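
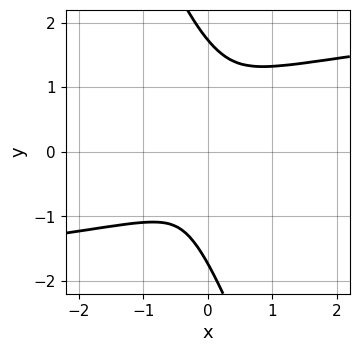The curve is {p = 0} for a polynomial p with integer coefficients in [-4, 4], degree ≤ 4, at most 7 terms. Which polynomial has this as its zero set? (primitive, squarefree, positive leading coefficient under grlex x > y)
3*x*y^3 + y^4 - x*y^2 - 3*x^2 - 3*y^2

First, degree: the shape is more complex than any degree-3 curve, so deg p = 4.
Finally, the integer polynomial consistent with all of this is the stated p.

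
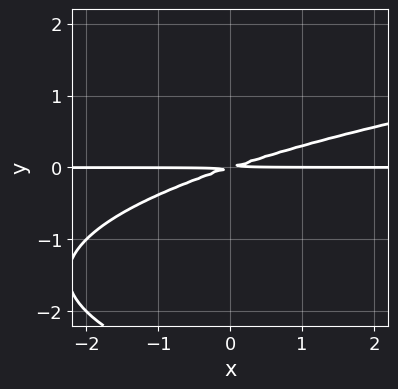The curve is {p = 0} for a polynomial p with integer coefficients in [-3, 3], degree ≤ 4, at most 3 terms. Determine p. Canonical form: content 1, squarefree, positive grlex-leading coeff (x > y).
y^3 - x*y + 3*y^2

First, degree: the shape is more complex than any degree-2 curve, so deg p = 3.
Next, from the axis intercepts and sections: every point of the x-axis in the box is on the curve.
Finally, solving for integer coefficients yields p as stated.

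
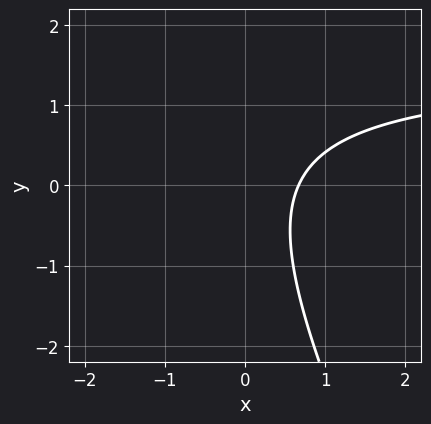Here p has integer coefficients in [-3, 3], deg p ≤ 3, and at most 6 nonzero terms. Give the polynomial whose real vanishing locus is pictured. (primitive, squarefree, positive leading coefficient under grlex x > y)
Degree: no degree-1 curve has this shape, so deg p = 2.
Checking where it meets the axes: it misses every integer gridline on the y-axis.
Putting this together gives p.

2*x*y + y^2 - 3*x + 2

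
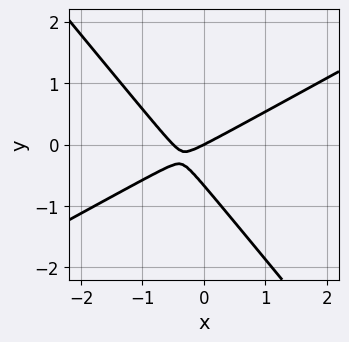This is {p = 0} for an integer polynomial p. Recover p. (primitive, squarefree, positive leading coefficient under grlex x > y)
2*x^2 - 2*x*y - 3*y^2 + x - 2*y

(a) deg p = 2.
(b) From the axis intercepts and sections: it crosses the x-axis at the gridline x = 0; one y-axis crossing is at y = 0.
(c) Putting this together gives p.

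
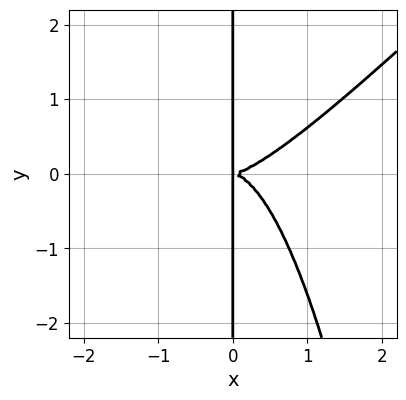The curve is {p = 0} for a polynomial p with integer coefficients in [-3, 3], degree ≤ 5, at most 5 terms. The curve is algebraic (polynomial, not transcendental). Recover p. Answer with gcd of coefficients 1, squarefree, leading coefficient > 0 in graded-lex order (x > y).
x^4 - x^3*y - x*y^2

1. deg p = 4.
2. From the visible intercepts: the visible y-axis segment lies entirely on the curve.
3. Together with the visible shape, these determine p as stated.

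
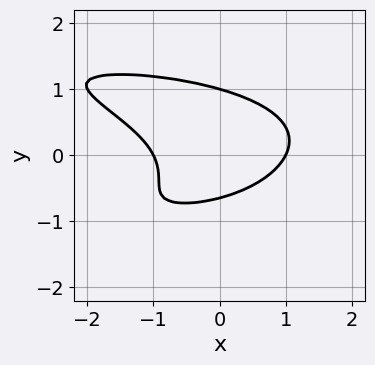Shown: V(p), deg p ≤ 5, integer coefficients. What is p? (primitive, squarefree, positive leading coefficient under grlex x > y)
2*y^4 + 2*x*y^2 + x^2 - y - 1

(a) The degree is 4 — no degree-3 curve has this shape.
(b) Checking where it meets the axes: the x-axis gridline crossings are at x ∈ {-1, 1}; one y-axis crossing is at y = 1.
(c) Putting this together gives p.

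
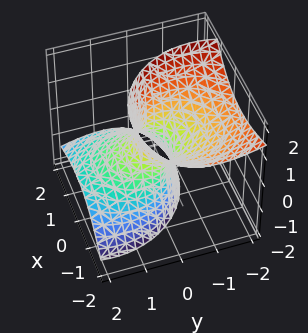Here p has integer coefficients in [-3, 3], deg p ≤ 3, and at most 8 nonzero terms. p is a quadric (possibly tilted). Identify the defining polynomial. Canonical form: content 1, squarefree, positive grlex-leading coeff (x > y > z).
deg p = 2.
From the visible intercepts: the surface avoids every integer z-axis point in the box.
Putting this together gives p.

2*x^2 + 2*x*z + 2*y^2 + 3*y*z - z^2 - 1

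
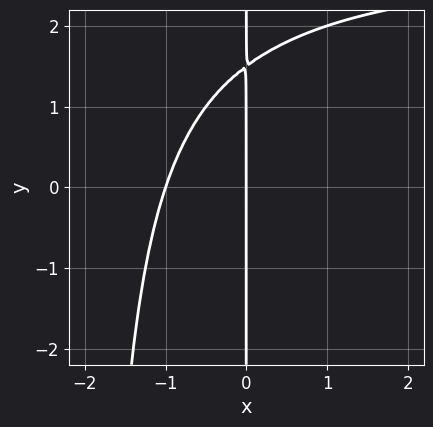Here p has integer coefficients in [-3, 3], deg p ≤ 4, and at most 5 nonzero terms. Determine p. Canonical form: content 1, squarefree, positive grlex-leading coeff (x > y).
deg p = 3. A generic line meets the curve in up to 3 points.
From the axis intercepts and sections: every point of the y-axis in the box is on the curve; among the integer gridlines, it crosses the x-axis at x ∈ {-1, 0}.
These observations pin down the coefficients.

x^2*y - 3*x^2 + 2*x*y - 3*x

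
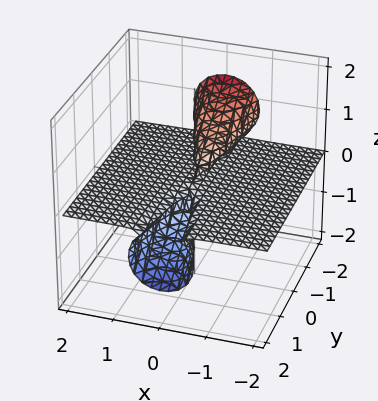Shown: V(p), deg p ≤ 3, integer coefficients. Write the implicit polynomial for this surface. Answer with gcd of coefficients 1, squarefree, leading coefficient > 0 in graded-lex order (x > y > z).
3*x^2*z + 2*y*z^2 + 3*z^3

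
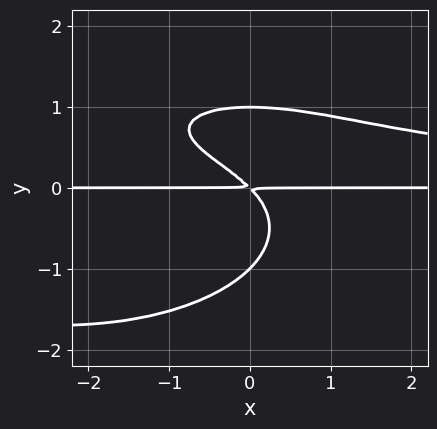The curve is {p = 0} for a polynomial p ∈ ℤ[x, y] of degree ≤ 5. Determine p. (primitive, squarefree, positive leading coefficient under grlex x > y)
x^2*y^2 + 3*y^4 + 3*x*y^2 - 3*x*y - 3*y^2

(a) deg p = 4. A generic line meets the curve in up to 4 points.
(b) From the visible intercepts: the y-axis gridline crossings are at y ∈ {-1, 1}; the visible x-axis segment lies entirely on the curve.
(c) Together with the visible shape, these determine p as stated.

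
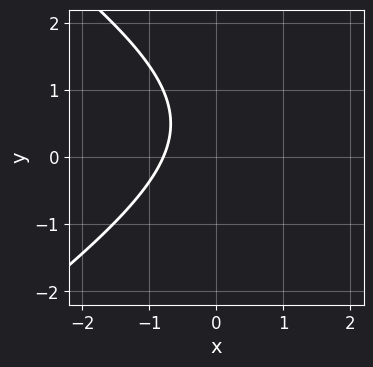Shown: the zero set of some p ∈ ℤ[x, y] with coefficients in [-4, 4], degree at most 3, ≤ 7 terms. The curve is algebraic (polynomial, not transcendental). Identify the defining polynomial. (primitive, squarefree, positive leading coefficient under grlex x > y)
x^2 - 2*y^2 - 3*x + 2*y - 3

First, deg p = 2.
Then, from the visible intercepts: the curve avoids every integer y-axis point in the box.
Finally, assembling these constraints gives the stated polynomial.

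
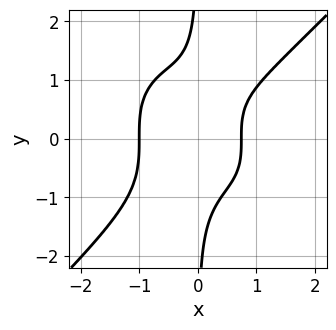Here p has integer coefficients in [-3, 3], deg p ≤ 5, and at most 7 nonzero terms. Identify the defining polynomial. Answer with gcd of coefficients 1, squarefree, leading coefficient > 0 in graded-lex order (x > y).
3*x^4 - 3*x*y^3 - x^3 + 2*x - 2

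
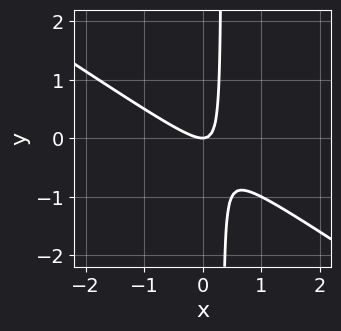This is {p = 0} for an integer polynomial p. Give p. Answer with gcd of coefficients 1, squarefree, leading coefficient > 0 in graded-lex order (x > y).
2*x^2 + 3*x*y - y

(a) The degree is 2 — no degree-1 curve has this shape.
(b) Observable constraints: one x-axis crossing is at x = 0; it crosses the y-axis at the gridline y = 0.
(c) The integer polynomial consistent with all of this is the stated p.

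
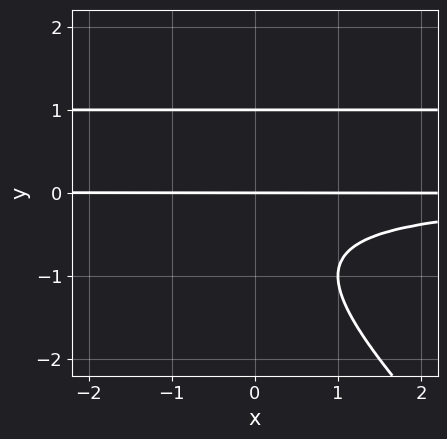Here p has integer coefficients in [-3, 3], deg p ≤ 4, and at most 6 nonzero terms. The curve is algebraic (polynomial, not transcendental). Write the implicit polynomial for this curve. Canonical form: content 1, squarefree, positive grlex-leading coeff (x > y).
x*y^3 + y^4 - x*y^2 - y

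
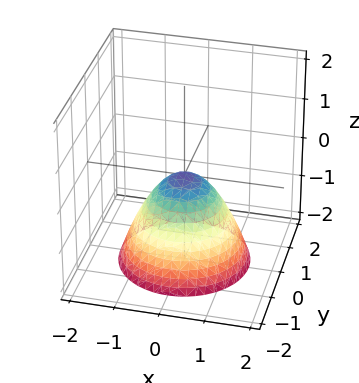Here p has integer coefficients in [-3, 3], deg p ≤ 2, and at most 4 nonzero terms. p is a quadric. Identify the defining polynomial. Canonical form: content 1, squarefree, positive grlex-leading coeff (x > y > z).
x^2 + y^2 + z

(a) Degree: a single bowl opening along one axis; a quadric, so deg p = 2.
(b) Symmetries: the z-axis is an axis of rotation, so x and y enter only as x² + y².
(c) Reading off the gridlines: a circular section at z = -2 has radius between 1 and 2; it meets the x-axis at x = 0 (among the integer gridlines); it crosses the y-axis at the gridline y = 0.
(d) These observations pin down the coefficients.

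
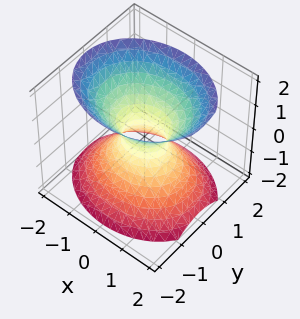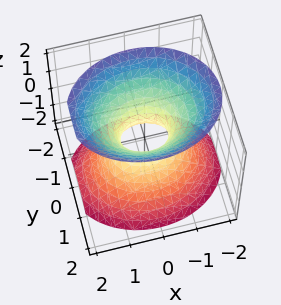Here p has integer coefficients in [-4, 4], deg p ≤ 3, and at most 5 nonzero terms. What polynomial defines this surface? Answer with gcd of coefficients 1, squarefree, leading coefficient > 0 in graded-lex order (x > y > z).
(a) Degree: an hourglass — one-sheet hyperboloid; a quadric, so deg p = 2.
(b) Symmetries: mirror symmetry z ↦ −z ⇒ only even powers of z; it's symmetric under x → −x, forcing even powers of x; the y ↦ −y reflection is a symmetry, so y appears only in even powers.
(c) From the axis intercepts and sections: it misses every integer gridline on the z-axis.
(d) Fitting integer coefficients to these (and the overall shape) gives p.

2*x^2 + 3*y^2 - 2*z^2 - 1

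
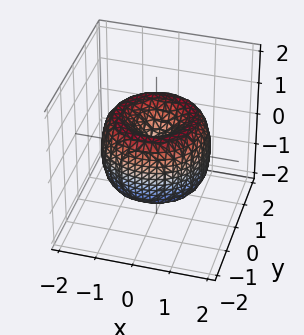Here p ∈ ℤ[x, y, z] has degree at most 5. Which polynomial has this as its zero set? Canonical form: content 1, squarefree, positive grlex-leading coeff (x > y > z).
x^4 + 2*x^2*y^2 + y^4 - 2*x^2 - 2*y^2 + z^2

First, degree: no degree-3 surface has this shape, so deg p = 4.
Then, symmetry: the z-axis is an axis of rotation, so x and y enter only as x² + y².
Next, reading off the gridlines: it meets the y-axis at y = 0 (among the integer gridlines); a circular section at z = 1 has radius exactly 1; it meets the z-axis at z = 0 (among the integer gridlines); one x-axis crossing is at x = 0.
Finally, solving for integer coefficients yields p as stated.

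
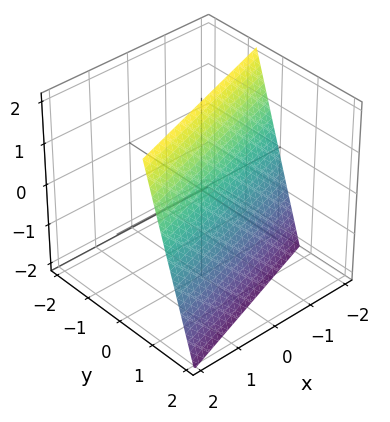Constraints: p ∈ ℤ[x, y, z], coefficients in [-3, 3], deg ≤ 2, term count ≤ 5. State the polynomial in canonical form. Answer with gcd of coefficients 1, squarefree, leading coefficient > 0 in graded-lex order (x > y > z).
(a) deg p = 1.
(b) From the axis intercepts and sections: it meets the x-axis at x = -2 (among the integer gridlines); it crosses the z-axis at the gridline z = 2.
(c) Matching integer coefficients to the picture gives p.

x - 3*y - z + 2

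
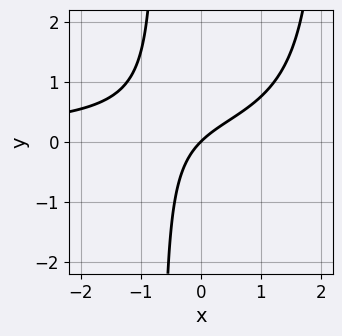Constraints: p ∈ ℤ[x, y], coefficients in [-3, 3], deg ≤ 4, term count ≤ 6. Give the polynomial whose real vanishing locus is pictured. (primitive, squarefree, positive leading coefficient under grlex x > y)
2*x^2*y - 3*x*y + 3*x - 3*y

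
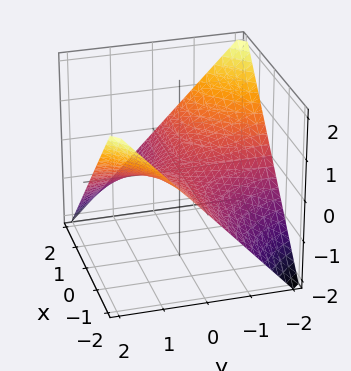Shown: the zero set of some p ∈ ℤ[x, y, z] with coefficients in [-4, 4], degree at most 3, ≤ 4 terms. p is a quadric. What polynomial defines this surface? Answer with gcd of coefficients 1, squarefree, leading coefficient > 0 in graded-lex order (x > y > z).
x*y + 2*z

(a) The degree is 2 — a hyperbolic paraboloid; a quadric.
(b) Checking where it meets the axes: it crosses the z-axis at the gridline z = 0; every point of the y-axis in the box is on the surface.
(c) Putting this together gives p. Check: (-1, 0, 0) on the x-axis lies on the surface, and p(-1, 0, 0) = 0. ✓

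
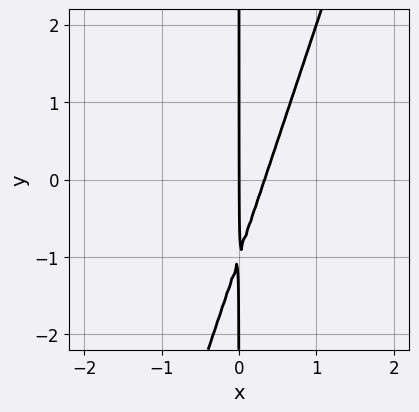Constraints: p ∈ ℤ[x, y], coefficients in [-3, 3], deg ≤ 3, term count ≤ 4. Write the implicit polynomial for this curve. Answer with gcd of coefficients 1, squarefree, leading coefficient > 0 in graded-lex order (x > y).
1. The degree is 2 — no degree-1 curve has this shape.
2. Observable constraints: one x-axis crossing is at x = 0; every point of the y-axis in the box is on the curve.
3. Matching integer coefficients to the picture gives p.

3*x^2 - x*y - x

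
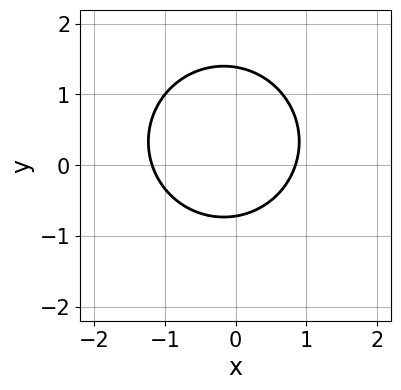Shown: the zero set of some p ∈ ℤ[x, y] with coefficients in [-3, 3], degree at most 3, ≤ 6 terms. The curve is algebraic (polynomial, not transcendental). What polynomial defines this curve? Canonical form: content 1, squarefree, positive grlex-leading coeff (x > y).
3*x^2 + 3*y^2 + x - 2*y - 3

The degree is 2 — the shape is more complex than any degree-1 curve.
Solving for integer coefficients yields p as stated.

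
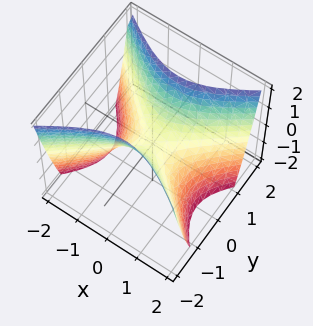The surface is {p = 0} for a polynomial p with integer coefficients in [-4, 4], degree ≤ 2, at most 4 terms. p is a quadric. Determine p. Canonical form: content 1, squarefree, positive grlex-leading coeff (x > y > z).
2*x^2 - 3*y^2 + 2*z

First, the degree is 2 — a hyperbolic paraboloid; a quadric.
Then, symmetries: the y ↦ −y reflection is a symmetry, so y appears only in even powers; it's symmetric under x → −x, forcing even powers of x.
Then, observable constraints: it crosses the z-axis at the gridline z = 0; one y-axis crossing is at y = 0.
Finally, these observations pin down the coefficients.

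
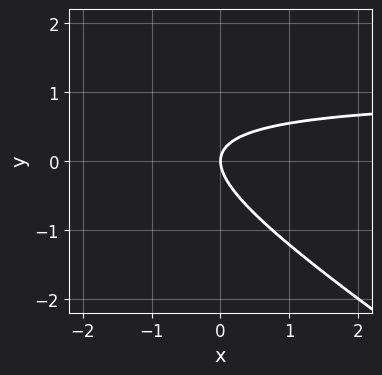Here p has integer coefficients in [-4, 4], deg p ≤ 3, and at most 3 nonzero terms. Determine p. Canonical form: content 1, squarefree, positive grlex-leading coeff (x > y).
2*x*y + 3*y^2 - 2*x

1. deg p = 2. No degree-1 curve has this shape.
2. From the axis intercepts and sections: it crosses the y-axis at the gridline y = 0; it meets the x-axis at x = 0 (among the integer gridlines).
3. Fitting integer coefficients to these (and the overall shape) gives p.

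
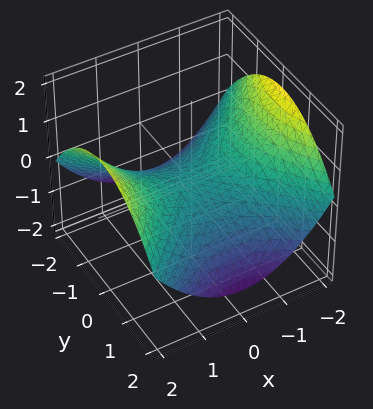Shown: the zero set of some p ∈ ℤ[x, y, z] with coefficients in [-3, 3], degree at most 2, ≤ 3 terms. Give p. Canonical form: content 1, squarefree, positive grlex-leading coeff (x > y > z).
x^2 - y^2 - 3*z

(a) Degree: a saddle surface; a quadric, so deg p = 2.
(b) Symmetries: the x ↦ −x reflection is a symmetry, so x appears only in even powers; the y ↦ −y reflection is a symmetry, so y appears only in even powers.
(c) Against the integer gridlines: one z-axis crossing is at z = 0; one y-axis crossing is at y = 0; one x-axis crossing is at x = 0.
(d) Putting this together gives p.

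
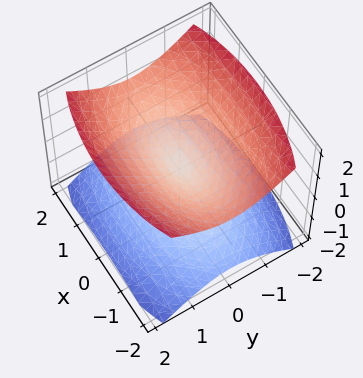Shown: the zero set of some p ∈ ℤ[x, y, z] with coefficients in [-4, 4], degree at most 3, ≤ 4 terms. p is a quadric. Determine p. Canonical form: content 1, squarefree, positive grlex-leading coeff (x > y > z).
x^2 + 3*y^2 - 3*z^2

First, there are 2 components.
Next, the degree is 2 — a double cone through the origin; a quadric.
Next, symmetries: it's symmetric under z → −z, forcing even powers of z; it's symmetric under y → −y, forcing even powers of y; it's symmetric under x → −x, forcing even powers of x.
Then, observable constraints: it meets the z-axis at z = 0 (among the integer gridlines); it meets the x-axis at x = 0 (among the integer gridlines).
Finally, solving for integer coefficients yields p as stated.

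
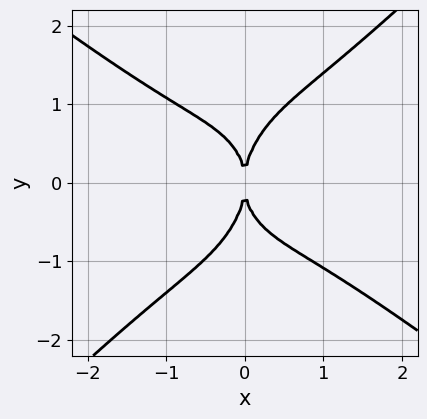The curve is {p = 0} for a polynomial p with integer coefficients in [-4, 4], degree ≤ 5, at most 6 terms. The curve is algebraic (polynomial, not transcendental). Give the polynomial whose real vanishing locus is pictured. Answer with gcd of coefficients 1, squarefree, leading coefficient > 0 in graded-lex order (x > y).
2*x^4 - 2*x^2*y^2 + x*y^3 - y^4 + 3*x^2

First, the degree is 4 — the shape is more complex than any degree-3 curve.
Next, observable constraints: one y-axis crossing is at y = 0; one x-axis crossing is at x = 0.
Finally, these observations pin down the coefficients.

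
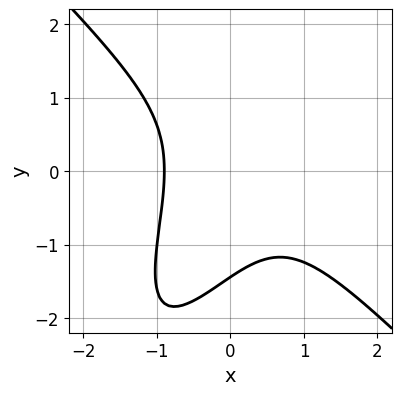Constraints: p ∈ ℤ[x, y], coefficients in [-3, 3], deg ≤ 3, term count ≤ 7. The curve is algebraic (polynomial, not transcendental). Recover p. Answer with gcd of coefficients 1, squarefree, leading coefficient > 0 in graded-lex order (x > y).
3*x^3 - 2*x*y^2 + y^3 - x^2 + 3

1. The degree is 3 — the shape is more complex than any degree-2 curve.
2. Matching integer coefficients to the picture gives p.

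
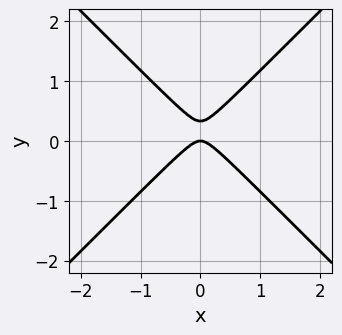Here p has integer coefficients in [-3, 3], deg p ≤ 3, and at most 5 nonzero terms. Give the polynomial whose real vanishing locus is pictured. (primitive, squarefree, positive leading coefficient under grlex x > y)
3*x^2 - 3*y^2 + y

Degree: the shape is more complex than any degree-1 curve, so deg p = 2.
Symmetries: the x ↦ −x reflection is a symmetry, so x appears only in even powers.
Against the integer gridlines: one y-axis crossing is at y = 0; one x-axis crossing is at x = 0.
Together with the visible shape, these determine p as stated.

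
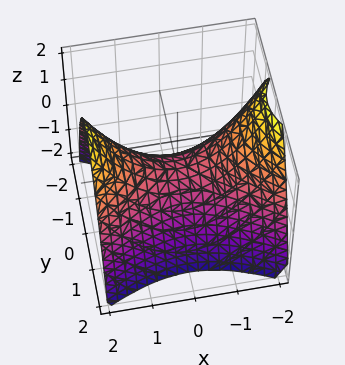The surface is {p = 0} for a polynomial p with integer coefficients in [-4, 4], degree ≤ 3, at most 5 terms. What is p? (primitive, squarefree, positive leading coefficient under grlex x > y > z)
x^2 - 2*y^2 - 2*z

First, degree: a saddle surface; a quadric, so deg p = 2.
Then, symmetries: the x ↦ −x reflection is a symmetry, so x appears only in even powers; mirror symmetry y ↦ −y ⇒ only even powers of y.
Then, checking where it meets the axes: it crosses the x-axis at the gridline x = 0; it crosses the z-axis at the gridline z = 0; it meets the y-axis at y = 0 (among the integer gridlines).
Finally, matching integer coefficients to the picture gives p.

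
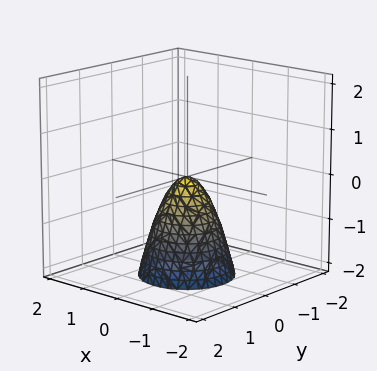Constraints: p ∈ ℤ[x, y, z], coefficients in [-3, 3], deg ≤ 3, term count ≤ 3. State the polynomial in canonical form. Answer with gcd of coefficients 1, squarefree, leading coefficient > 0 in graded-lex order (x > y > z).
1. The degree is 2 — a single bowl opening along one axis; a quadric.
2. Symmetry: the z-axis is an axis of rotation, so x and y enter only as x² + y².
3. From the visible intercepts: it crosses the y-axis at the gridline y = 0; it meets the z-axis at z = 0 (among the integer gridlines); it meets the x-axis at x = 0 (among the integer gridlines).
4. Matching integer coefficients to the picture gives p.

2*x^2 + 2*y^2 + z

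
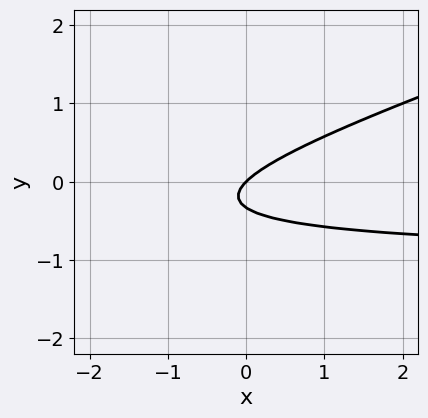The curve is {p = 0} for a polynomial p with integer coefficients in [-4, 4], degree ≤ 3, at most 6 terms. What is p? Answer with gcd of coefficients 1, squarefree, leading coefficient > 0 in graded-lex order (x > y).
x*y - 3*y^2 + x - y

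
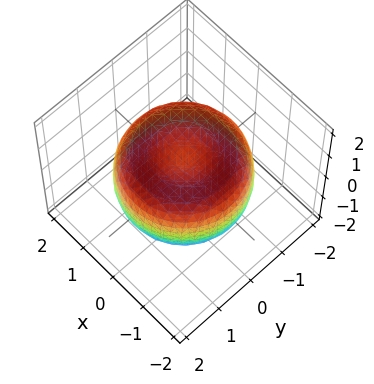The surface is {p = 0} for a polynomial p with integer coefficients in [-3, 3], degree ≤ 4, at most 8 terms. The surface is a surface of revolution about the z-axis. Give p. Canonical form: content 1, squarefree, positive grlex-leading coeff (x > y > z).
Degree: no degree-3 surface has this shape, so deg p = 4.
By symmetry, every cross-section ⟂ z is a circle, so x, y appear only via x² + y².
Observable constraints: a circular section at z = 1 has radius exactly 1.
Matching integer coefficients to the picture gives p.

x^4 + 2*x^2*y^2 + y^4 - 2*x^2 - 2*y^2 + 2*z^2 - 1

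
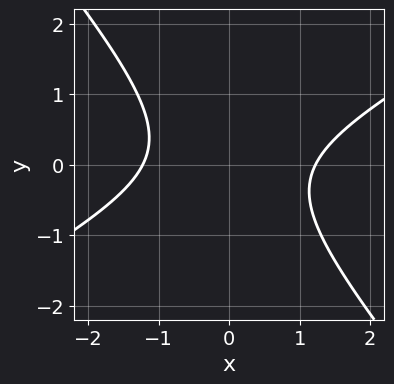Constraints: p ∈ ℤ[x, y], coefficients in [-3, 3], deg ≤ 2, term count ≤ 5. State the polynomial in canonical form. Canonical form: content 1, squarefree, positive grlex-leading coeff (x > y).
2*x^2 - 2*x*y - 3*y^2 - 3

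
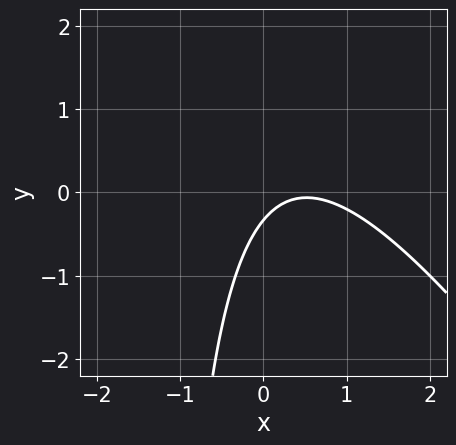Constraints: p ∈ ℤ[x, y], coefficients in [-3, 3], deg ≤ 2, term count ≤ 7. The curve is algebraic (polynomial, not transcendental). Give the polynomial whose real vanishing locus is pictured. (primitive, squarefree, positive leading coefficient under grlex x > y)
3*x^2 + 2*x*y - 3*x + 3*y + 1

1. Degree: a generic line meets the curve in up to 2 points, so deg p = 2.
2. Against the integer gridlines: the curve avoids every integer x-axis point in the box.
3. Matching integer coefficients to the picture gives p.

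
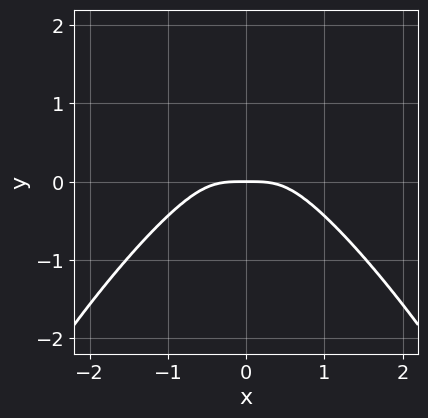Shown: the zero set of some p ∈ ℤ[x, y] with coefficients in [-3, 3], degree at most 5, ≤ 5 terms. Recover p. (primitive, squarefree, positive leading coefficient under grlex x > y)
2*x^4 + 3*x^2*y + 3*y^3 + y

First, the degree is 4 — no degree-3 curve has this shape.
Then, symmetries: the x ↦ −x reflection is a symmetry, so x appears only in even powers.
Next, checking where it meets the axes: it meets the x-axis at x = 0 (among the integer gridlines); one y-axis crossing is at y = 0.
Finally, assembling these constraints gives the stated polynomial.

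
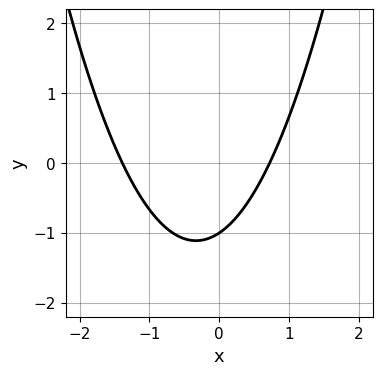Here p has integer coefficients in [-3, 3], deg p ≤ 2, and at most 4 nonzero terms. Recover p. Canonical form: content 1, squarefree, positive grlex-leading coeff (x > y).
3*x^2 + 2*x - 3*y - 3

First, degree: no degree-1 curve has this shape, so deg p = 2.
Then, reading off the gridlines: it crosses the y-axis at the gridline y = -1.
Finally, the integer polynomial consistent with all of this is the stated p.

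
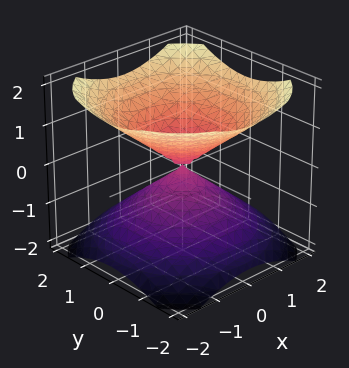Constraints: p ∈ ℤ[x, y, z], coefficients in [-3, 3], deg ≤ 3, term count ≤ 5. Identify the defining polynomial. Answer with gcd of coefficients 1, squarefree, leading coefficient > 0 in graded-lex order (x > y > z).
(a) There are 2 components. Treating them together as one polynomial.
(b) Degree: two nappes meeting at a single point; a quadric, so deg p = 2.
(c) By symmetry, every cross-section ⟂ z is a circle, so x, y appear only via x² + y²; the z ↦ −z reflection is a symmetry, so z appears only in even powers.
(d) Against the integer gridlines: one x-axis crossing is at x = 0; one z-axis crossing is at z = 0; a circular section at z = 1 has radius between 1 and 2.
(e) Matching integer coefficients to the picture gives p.

2*x^2 + 2*y^2 - 3*z^2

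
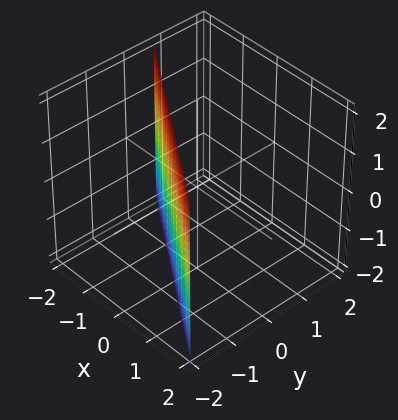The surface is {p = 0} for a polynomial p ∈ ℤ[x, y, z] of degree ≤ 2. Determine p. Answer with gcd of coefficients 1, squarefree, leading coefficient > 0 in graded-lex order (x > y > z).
2*x + 3*y + 2

1. The degree is 1 — every cross-section is a straight line — this is a plane.
2. Reading off the gridlines: no z-intercept at any integer in the box; it crosses the x-axis at the gridline x = -1.
3. Matching integer coefficients to the picture gives p.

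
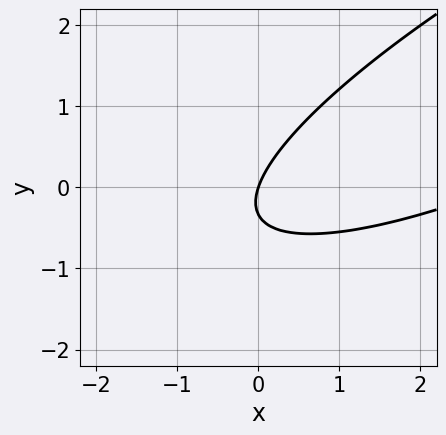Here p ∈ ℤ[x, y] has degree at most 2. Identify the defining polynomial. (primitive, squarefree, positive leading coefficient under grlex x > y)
(a) Degree: the shape is more complex than any degree-1 curve, so deg p = 2.
(b) Observable constraints: it crosses the y-axis at the gridline y = 0; it crosses the x-axis at the gridline x = 0.
(c) These observations pin down the coefficients.

x^2 - 3*x*y + 3*y^2 - 3*x + y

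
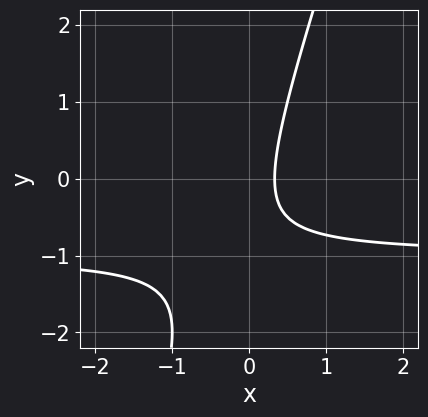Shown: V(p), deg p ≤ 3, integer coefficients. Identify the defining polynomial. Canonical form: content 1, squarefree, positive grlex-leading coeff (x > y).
First, the degree is 2 — a generic line meets the curve in up to 2 points.
Then, checking where it meets the axes: no y-intercept at any integer in the box.
Finally, assembling these constraints gives the stated polynomial.

3*x*y - y^2 + 3*x - y - 1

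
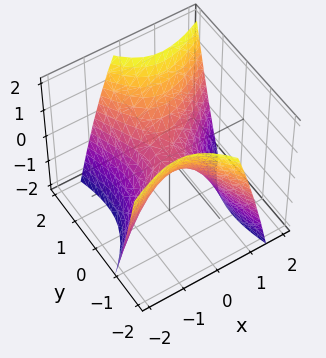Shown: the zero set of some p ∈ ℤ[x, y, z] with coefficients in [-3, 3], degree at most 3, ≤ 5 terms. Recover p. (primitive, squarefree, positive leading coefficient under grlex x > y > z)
First, deg p = 2. The shape is more complex than any degree-1 surface.
Next, reading off the gridlines: it meets the y-axis at y = 0 (among the integer gridlines); one z-axis crossing is at z = 0; it meets the x-axis at x = 0 (among the integer gridlines).
Finally, together with the visible shape, these determine p as stated.

3*x^2 - 3*x*y - 2*y^2 + 3*z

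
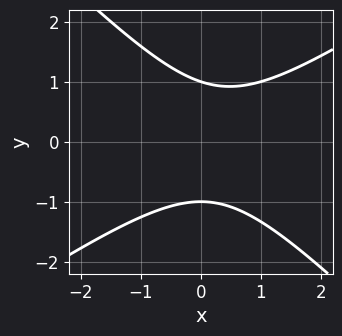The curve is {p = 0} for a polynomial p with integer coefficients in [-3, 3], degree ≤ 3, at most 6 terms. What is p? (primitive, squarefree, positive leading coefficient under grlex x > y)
2*x^2 - x*y - 3*y^2 - x + 3

First, the degree is 2 — no degree-1 curve has this shape.
Next, against the integer gridlines: it misses every integer gridline on the x-axis; the y-axis gridline crossings are at y ∈ {-1, 1}.
Finally, these observations pin down the coefficients.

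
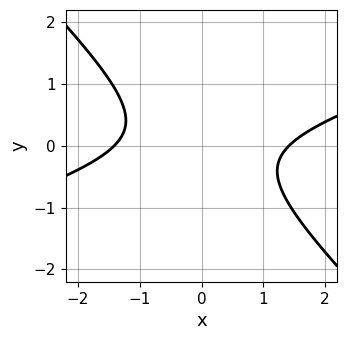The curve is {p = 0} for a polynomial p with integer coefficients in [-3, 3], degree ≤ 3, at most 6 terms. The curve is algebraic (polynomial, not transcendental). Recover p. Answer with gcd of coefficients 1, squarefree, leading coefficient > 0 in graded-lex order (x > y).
First, deg p = 2.
Then, checking where it meets the axes: the curve avoids every integer y-axis point in the box.
Finally, the integer polynomial consistent with all of this is the stated p.

x^2 - 2*x*y - 3*y^2 - 2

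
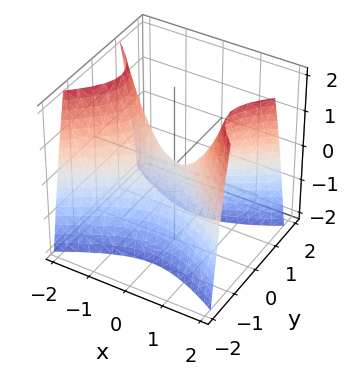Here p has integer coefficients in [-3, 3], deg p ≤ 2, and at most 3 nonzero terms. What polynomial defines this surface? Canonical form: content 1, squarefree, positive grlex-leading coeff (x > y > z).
Degree: a hyperbolic paraboloid; a quadric, so deg p = 2.
Symmetries: it's symmetric under x → −x, forcing even powers of x; it's symmetric under y → −y, forcing even powers of y.
From the axis intercepts and sections: it meets the y-axis at y = 0 (among the integer gridlines); it meets the z-axis at z = 0 (among the integer gridlines); it meets the x-axis at x = 0 (among the integer gridlines).
Matching integer coefficients to the picture gives p.

x^2 - 2*y^2 - z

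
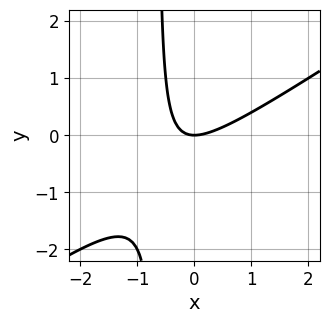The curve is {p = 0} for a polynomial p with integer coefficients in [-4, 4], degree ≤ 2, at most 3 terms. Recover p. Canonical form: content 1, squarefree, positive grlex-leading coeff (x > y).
First, deg p = 2. No degree-1 curve has this shape.
Next, from the visible intercepts: it crosses the y-axis at the gridline y = 0; it meets the x-axis at x = 0 (among the integer gridlines).
Finally, fitting integer coefficients to these (and the overall shape) gives p.

2*x^2 - 3*x*y - 2*y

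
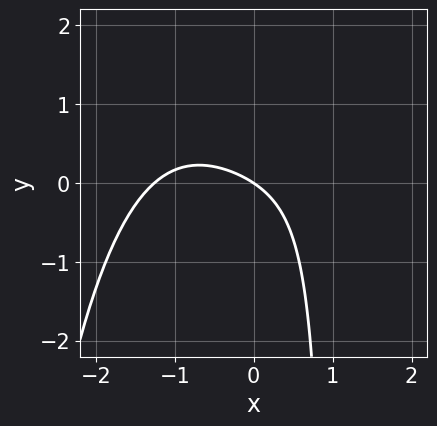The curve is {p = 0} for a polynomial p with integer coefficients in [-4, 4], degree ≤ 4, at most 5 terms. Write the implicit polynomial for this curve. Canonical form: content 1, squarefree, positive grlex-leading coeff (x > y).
x^4 - 3*x*y + 2*x + 3*y

deg p = 4. The shape is more complex than any degree-3 curve.
Reading off the gridlines: one y-axis crossing is at y = 0; one x-axis crossing is at x = 0.
Solving for integer coefficients yields p as stated.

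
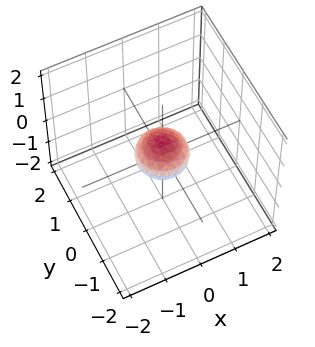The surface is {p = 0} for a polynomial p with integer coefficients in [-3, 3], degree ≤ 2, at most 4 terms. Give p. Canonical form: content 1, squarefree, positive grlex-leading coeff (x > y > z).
2*x^2 + 2*y^2 + 3*z^2 - 1

(a) The degree is 2 — bounded and convex; a quadric.
(b) Symmetries: every cross-section ⟂ z is a circle, so x, y appear only via x² + y²; the z ↦ −z reflection is a symmetry, so z appears only in even powers.
(c) Against the integer gridlines: a circular section at z = 0 has radius between 0 and 1.
(d) Assembling these constraints gives the stated polynomial.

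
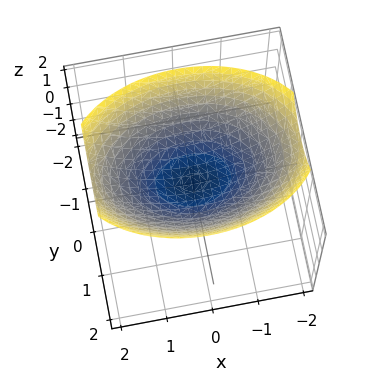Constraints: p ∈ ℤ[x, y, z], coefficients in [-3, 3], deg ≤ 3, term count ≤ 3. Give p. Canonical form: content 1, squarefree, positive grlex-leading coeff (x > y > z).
x^2 + 2*y^2 - 3*z

1. deg p = 2.
2. Symmetries: mirror symmetry x ↦ −x ⇒ only even powers of x; mirror symmetry y ↦ −y ⇒ only even powers of y.
3. Checking where it meets the axes: it meets the y-axis at y = 0 (among the integer gridlines); one x-axis crossing is at x = 0; one z-axis crossing is at z = 0.
4. Assembling these constraints gives the stated polynomial.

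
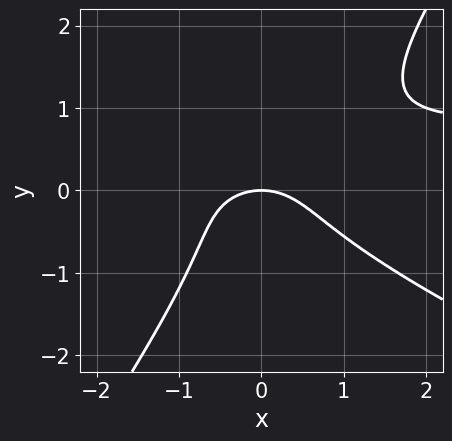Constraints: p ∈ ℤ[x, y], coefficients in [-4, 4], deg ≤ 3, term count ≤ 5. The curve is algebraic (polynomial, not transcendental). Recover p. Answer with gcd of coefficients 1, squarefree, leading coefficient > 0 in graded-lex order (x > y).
2*x^2*y + 3*x*y^2 - 3*y^3 - 2*x^2 - 3*y

Degree: no degree-2 curve has this shape, so deg p = 3.
Checking where it meets the axes: it crosses the x-axis at the gridline x = 0; it crosses the y-axis at the gridline y = 0.
Putting this together gives p.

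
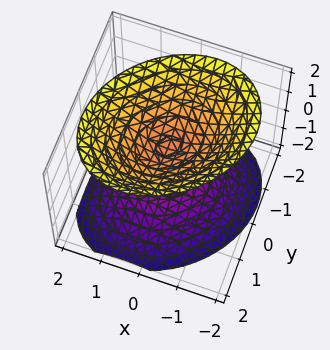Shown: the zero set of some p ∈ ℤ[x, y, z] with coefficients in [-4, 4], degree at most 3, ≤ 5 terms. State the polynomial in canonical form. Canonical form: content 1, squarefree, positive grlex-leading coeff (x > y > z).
2*x^2 - x*y + 2*y^2 - 2*z^2 + 1

1. There are 2 components. They look like related sheets of one shape, so recover p as a whole.
2. deg p = 2. A generic line meets the surface in up to 2 points.
3. From the axis intercepts and sections: it misses every integer gridline on the x-axis; the surface avoids every integer y-axis point in the box.
4. Matching integer coefficients to the picture gives p.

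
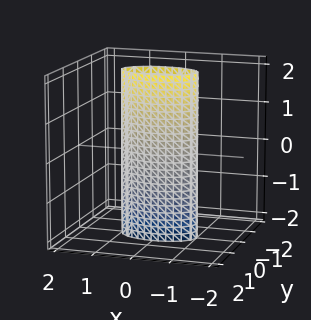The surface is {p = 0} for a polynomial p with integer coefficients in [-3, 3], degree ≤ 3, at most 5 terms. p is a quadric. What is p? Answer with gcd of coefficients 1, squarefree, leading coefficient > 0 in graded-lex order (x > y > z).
x^2 + 3*y^2 - 1

The degree is 2 — a cylinder; a quadric.
Symmetries: it's symmetric under z → −z, forcing even powers of z; the x ↦ −x reflection is a symmetry, so x appears only in even powers; it's symmetric under y → −y, forcing even powers of y.
From the axis intercepts and sections: the x-axis gridline crossings are at x ∈ {-1, 1}; it misses every integer gridline on the z-axis.
Solving for integer coefficients yields p as stated.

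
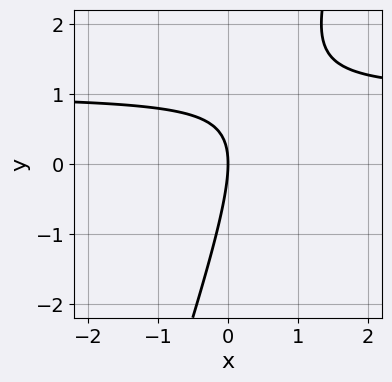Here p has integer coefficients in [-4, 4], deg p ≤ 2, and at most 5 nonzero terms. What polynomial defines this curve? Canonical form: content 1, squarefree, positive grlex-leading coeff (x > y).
3*x*y - y^2 - 3*x

First, deg p = 2. A generic line meets the curve in up to 2 points.
Next, checking where it meets the axes: one y-axis crossing is at y = 0; it meets the x-axis at x = 0 (among the integer gridlines).
Finally, assembling these constraints gives the stated polynomial.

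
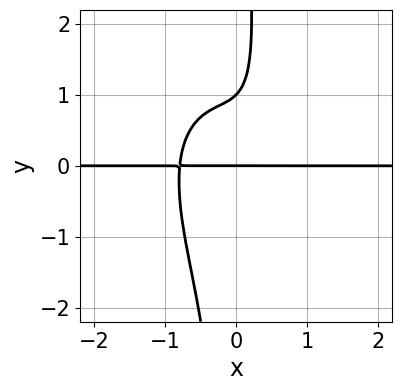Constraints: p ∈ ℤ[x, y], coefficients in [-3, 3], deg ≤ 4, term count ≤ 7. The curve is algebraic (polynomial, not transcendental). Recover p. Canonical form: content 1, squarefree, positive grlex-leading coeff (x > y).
2*x^3*y + x^2*y^2 + x*y^3 - y^2 + y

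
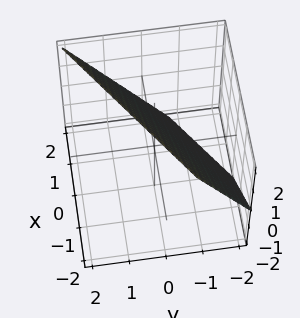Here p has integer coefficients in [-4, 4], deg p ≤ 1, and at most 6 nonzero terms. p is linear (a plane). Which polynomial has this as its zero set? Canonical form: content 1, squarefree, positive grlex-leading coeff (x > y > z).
2*x - 3*y + 2*z - 2

1. The degree is 1 — every cross-section is a straight line — this is a plane.
2. Checking where it meets the axes: it meets the z-axis at z = 1 (among the integer gridlines); it meets the x-axis at x = 1 (among the integer gridlines).
3. Fitting integer coefficients to these (and the overall shape) gives p.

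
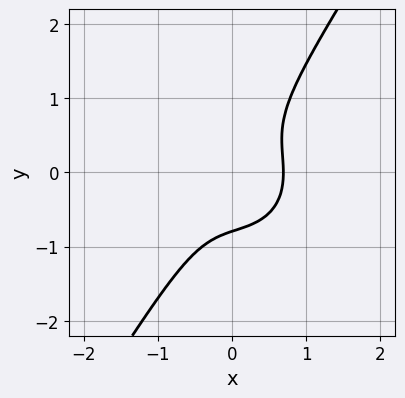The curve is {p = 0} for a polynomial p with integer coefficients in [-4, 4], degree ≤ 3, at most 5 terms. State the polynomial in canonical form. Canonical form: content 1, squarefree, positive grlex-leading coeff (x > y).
1. The degree is 3 — a generic line meets the curve in up to 3 points.
2. Solving for integer coefficients yields p as stated.

3*x^3 + 2*x*y^2 - 2*y^3 - 1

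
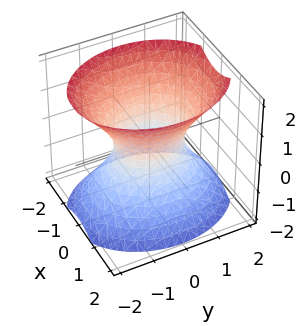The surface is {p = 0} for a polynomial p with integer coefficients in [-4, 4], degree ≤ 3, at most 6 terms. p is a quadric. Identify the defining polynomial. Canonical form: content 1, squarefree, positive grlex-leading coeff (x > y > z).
First, degree: one connected sheet with a waist; a quadric, so deg p = 2.
Next, symmetries: the z ↦ −z reflection is a symmetry, so z appears only in even powers; mirror symmetry x ↦ −x ⇒ only even powers of x; mirror symmetry y ↦ −y ⇒ only even powers of y.
Then, from the axis intercepts and sections: no z-intercept at any integer in the box; among the integer gridlines, it crosses the y-axis at y ∈ {-1, 1}.
Finally, the integer polynomial consistent with all of this is the stated p.

3*x^2 + 2*y^2 - 2*z^2 - 2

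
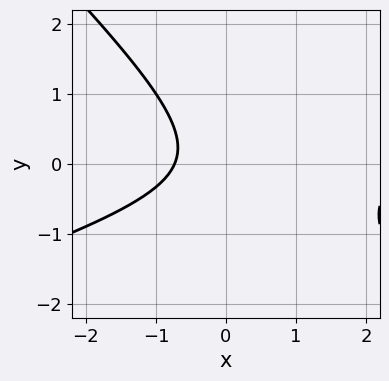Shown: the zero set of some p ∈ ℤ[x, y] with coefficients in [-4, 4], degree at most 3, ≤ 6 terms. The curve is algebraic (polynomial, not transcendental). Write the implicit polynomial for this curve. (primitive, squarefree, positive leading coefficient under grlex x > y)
x^2 - 2*x*y - 3*y^2 - 2*x - 2

First, the degree is 2 — the shape is more complex than any degree-1 curve.
Then, against the integer gridlines: no y-intercept at any integer in the box.
Finally, solving for integer coefficients yields p as stated.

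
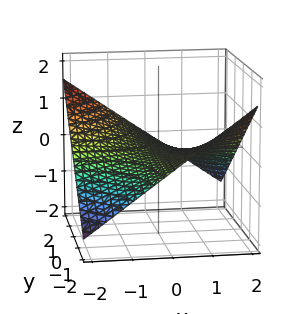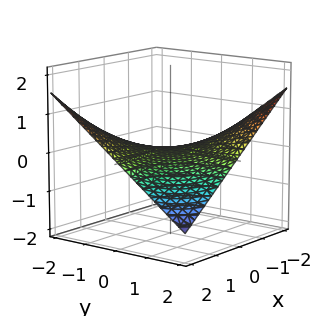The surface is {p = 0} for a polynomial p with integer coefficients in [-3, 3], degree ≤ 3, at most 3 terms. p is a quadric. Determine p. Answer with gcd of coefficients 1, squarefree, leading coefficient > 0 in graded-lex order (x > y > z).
(a) deg p = 2. A hyperbolic paraboloid; a quadric.
(b) From the axis intercepts and sections: the visible y-axis segment lies entirely on the surface; every point of the x-axis in the box is on the surface; it crosses the z-axis at the gridline z = 0.
(c) Solving for integer coefficients yields p as stated.

x*y + 3*z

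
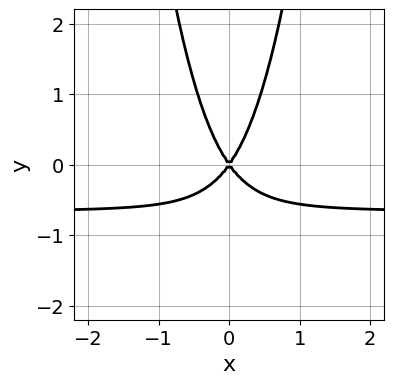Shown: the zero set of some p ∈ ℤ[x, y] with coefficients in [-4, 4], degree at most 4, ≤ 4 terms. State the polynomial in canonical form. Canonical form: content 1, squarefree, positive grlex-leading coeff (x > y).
(a) deg p = 3.
(b) Symmetries: it's symmetric under x → −x, forcing even powers of x.
(c) From the axis intercepts and sections: it crosses the y-axis at the gridline y = 0; one x-axis crossing is at x = 0.
(d) Fitting integer coefficients to these (and the overall shape) gives p.

3*x^2*y + 2*x^2 - y^2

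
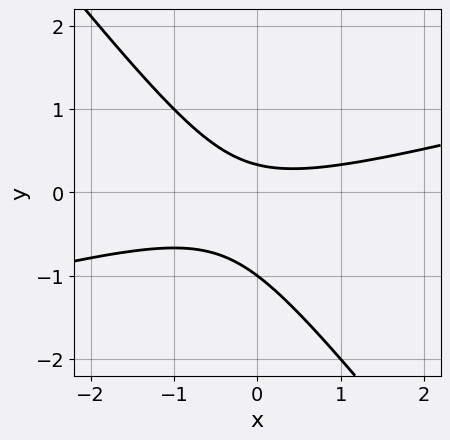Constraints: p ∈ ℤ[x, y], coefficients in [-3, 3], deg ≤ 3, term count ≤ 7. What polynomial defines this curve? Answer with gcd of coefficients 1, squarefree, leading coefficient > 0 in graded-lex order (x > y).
Degree: the shape is more complex than any degree-1 curve, so deg p = 2.
Observable constraints: no x-intercept at any integer in the box; it crosses the y-axis at the gridline y = -1.
Together with the visible shape, these determine p as stated.

x^2 - 3*x*y - 3*y^2 - 2*y + 1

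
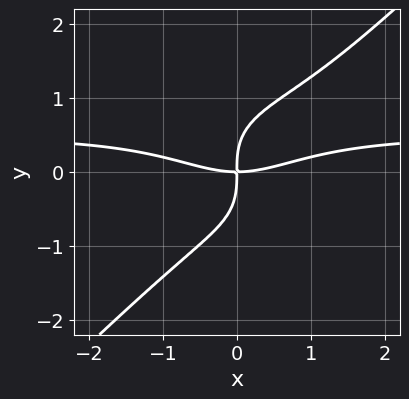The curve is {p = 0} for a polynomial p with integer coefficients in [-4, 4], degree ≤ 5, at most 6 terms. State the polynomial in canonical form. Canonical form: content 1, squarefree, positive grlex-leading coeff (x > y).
2*x^3*y - 2*y^4 - x^3 + 3*x*y

(a) deg p = 4.
(b) From the axis intercepts and sections: one x-axis crossing is at x = 0; it meets the y-axis at y = 0 (among the integer gridlines).
(c) Fitting integer coefficients to these (and the overall shape) gives p.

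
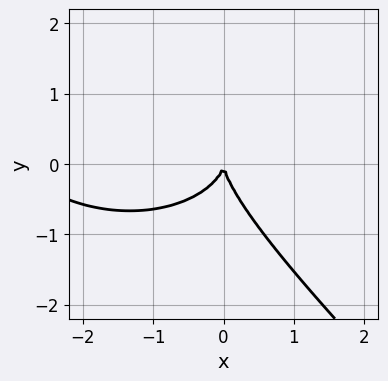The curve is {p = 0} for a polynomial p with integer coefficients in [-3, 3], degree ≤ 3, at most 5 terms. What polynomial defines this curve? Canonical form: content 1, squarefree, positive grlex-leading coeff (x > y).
(a) deg p = 3. No degree-2 curve has this shape.
(b) From the axis intercepts and sections: one y-axis crossing is at y = 0; one x-axis crossing is at x = 0.
(c) The integer polynomial consistent with all of this is the stated p.

x^3 + x^2*y + 2*x*y^2 + 2*y^3 + 3*x^2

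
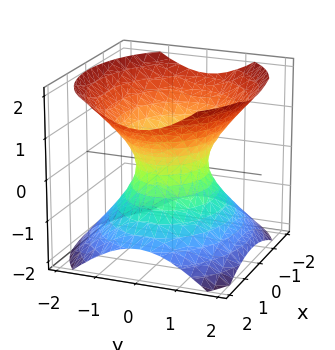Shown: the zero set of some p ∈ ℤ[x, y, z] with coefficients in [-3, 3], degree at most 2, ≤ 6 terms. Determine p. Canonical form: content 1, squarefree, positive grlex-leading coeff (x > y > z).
2*x^2 + 3*y^2 - 3*z^2 - 2

First, degree: one connected sheet with a waist; a quadric, so deg p = 2.
Then, symmetries: mirror symmetry z ↦ −z ⇒ only even powers of z; the x ↦ −x reflection is a symmetry, so x appears only in even powers; it's symmetric under y → −y, forcing even powers of y.
Next, observable constraints: among the integer gridlines, it crosses the x-axis at x ∈ {-1, 1}; the surface avoids every integer z-axis point in the box.
Finally, fitting integer coefficients to these (and the overall shape) gives p.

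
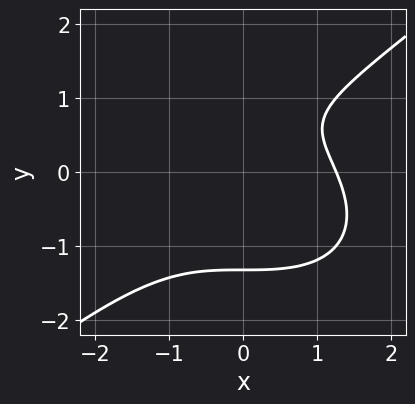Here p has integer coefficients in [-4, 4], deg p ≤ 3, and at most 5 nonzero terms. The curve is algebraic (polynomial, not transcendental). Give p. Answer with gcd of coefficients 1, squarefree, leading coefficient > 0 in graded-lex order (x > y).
x^3 - 2*y^3 + 2*y - 2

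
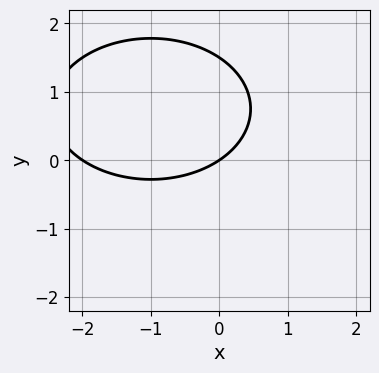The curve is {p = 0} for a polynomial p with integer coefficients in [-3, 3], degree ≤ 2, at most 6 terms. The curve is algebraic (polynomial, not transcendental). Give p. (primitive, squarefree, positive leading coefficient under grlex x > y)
First, deg p = 2.
Then, checking where it meets the axes: the x-axis gridline crossings are at x ∈ {-2, 0}; one y-axis crossing is at y = 0.
Finally, putting this together gives p.

x^2 + 2*y^2 + 2*x - 3*y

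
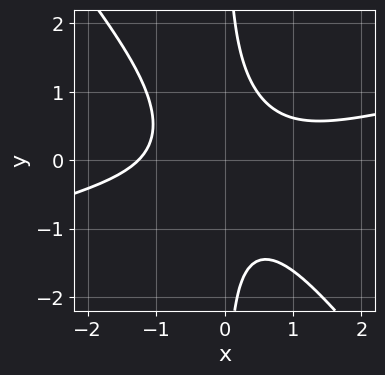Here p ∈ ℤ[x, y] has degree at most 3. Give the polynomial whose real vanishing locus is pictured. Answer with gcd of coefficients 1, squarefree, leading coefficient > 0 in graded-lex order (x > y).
x^3 - 3*x^2*y - 3*x*y^2 + 2

(a) deg p = 3.
(b) From the visible intercepts: the curve avoids every integer y-axis point in the box.
(c) Fitting integer coefficients to these (and the overall shape) gives p.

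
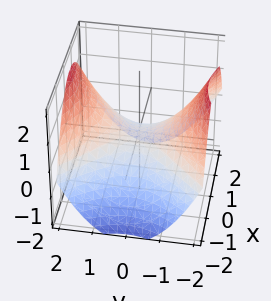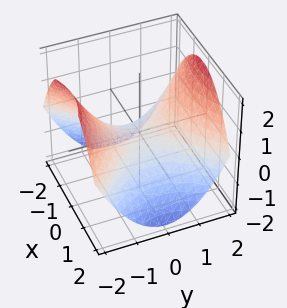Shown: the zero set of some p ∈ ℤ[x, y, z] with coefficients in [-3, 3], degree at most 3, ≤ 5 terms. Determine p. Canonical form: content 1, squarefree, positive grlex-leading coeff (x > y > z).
x^2 - y^2 + 2*z

First, the degree is 2 — a hyperbolic paraboloid; a quadric.
Then, symmetries: mirror symmetry y ↦ −y ⇒ only even powers of y; the x ↦ −x reflection is a symmetry, so x appears only in even powers.
Then, reading off the gridlines: it crosses the y-axis at the gridline y = 0; it meets the z-axis at z = 0 (among the integer gridlines); it crosses the x-axis at the gridline x = 0.
Finally, assembling these constraints gives the stated polynomial.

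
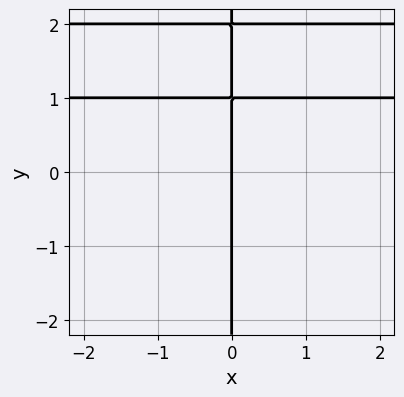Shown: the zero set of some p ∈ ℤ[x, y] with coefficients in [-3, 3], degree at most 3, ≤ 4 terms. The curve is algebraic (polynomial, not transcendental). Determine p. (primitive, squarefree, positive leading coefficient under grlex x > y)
The degree is 3 — a generic line meets the curve in up to 3 points.
Observable constraints: one x-axis crossing is at x = 0; the visible y-axis segment lies entirely on the curve.
These observations pin down the coefficients.

x*y^2 - 3*x*y + 2*x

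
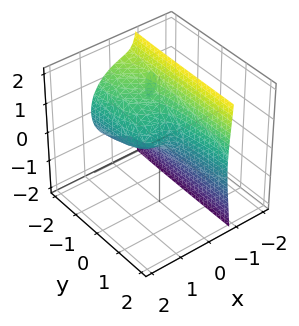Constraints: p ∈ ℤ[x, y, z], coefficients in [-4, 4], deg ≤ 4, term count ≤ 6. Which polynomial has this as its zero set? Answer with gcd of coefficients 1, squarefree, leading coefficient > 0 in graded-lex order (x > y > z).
First, I count 2 distinct pieces.
Next, the degree is 3 — the shape is more complex than any degree-2 surface.
Next, against the integer gridlines: it crosses the y-axis at the gridline y = 0; it crosses the z-axis at the gridline z = 0; one x-axis crossing is at x = 0.
Finally, solving for integer coefficients yields p as stated.

3*x^3 - 3*x^2*y + 3*x*z^2 + 3*z^2 + 2*y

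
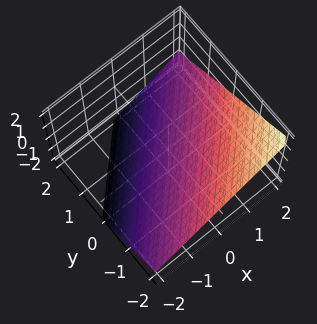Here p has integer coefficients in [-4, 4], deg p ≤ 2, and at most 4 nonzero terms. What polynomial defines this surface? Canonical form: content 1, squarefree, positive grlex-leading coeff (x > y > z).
2*x - 2*y - 3*z - 2

1. deg p = 1. Every cross-section is a straight line — this is a plane.
2. Checking where it meets the axes: it crosses the y-axis at the gridline y = -1; it meets the x-axis at x = 1 (among the integer gridlines).
3. Together with the visible shape, these determine p as stated.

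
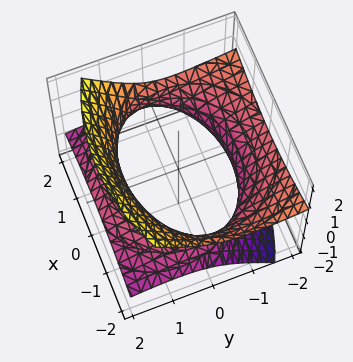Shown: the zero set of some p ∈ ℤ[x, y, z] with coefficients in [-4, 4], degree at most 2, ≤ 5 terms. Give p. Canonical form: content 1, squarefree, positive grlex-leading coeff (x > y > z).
(a) Degree: no degree-1 surface has this shape, so deg p = 2.
(b) From the visible intercepts: the surface avoids every integer z-axis point in the box.
(c) Matching integer coefficients to the picture gives p.

x^2 + y^2 + 3*y*z - 3*z^2 - 3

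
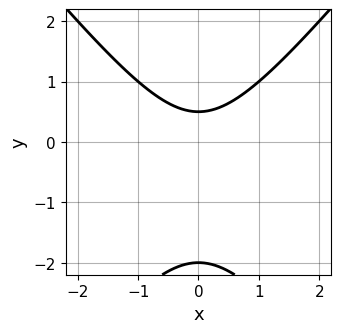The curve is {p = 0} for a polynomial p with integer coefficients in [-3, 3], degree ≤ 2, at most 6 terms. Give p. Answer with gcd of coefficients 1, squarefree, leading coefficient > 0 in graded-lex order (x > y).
3*x^2 - 2*y^2 - 3*y + 2

Degree: a generic line meets the curve in up to 2 points, so deg p = 2.
Symmetries: mirror symmetry x ↦ −x ⇒ only even powers of x.
From the axis intercepts and sections: one y-axis crossing is at y = -2; it misses every integer gridline on the x-axis.
Putting this together gives p.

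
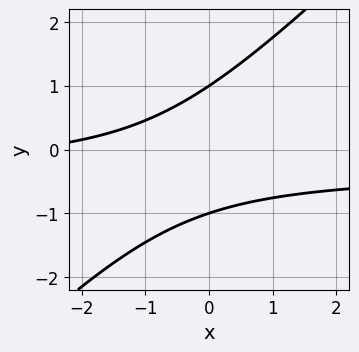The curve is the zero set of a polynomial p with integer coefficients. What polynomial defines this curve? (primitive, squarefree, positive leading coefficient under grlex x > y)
3*x*y - 3*y^2 + x + 3

The degree is 2 — a generic line meets the curve in up to 2 points.
From the axis intercepts and sections: the curve avoids every integer x-axis point in the box; the y-axis gridline crossings are at y ∈ {-1, 1}.
These observations pin down the coefficients.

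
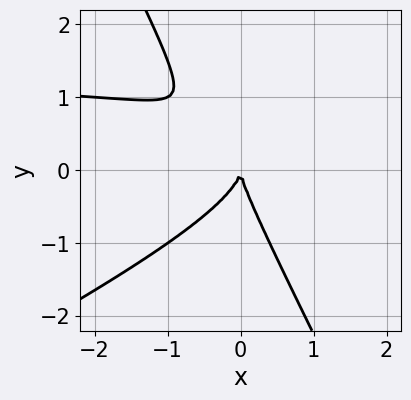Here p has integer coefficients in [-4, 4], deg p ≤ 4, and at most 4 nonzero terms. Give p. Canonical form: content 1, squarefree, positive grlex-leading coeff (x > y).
2*x^2*y - 3*x*y^2 - 2*y^3 - 3*x^2

(a) deg p = 3. The shape is more complex than any degree-2 curve.
(b) From the visible intercepts: it crosses the y-axis at the gridline y = 0; it meets the x-axis at x = 0 (among the integer gridlines).
(c) Assembling these constraints gives the stated polynomial.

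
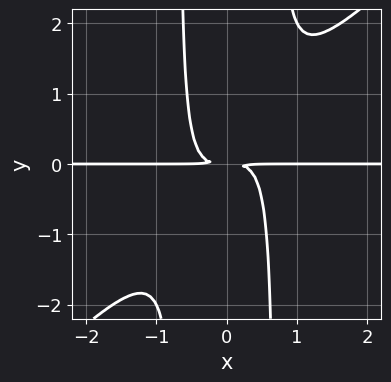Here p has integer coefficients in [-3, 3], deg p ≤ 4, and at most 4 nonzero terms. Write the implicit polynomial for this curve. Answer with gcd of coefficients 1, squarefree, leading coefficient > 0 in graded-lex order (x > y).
1. deg p = 4. The shape is more complex than any degree-3 curve.
2. From the visible intercepts: the visible x-axis segment lies entirely on the curve.
3. The integer polynomial consistent with all of this is the stated p.

2*x^3*y - 2*x^2*y^2 + y^2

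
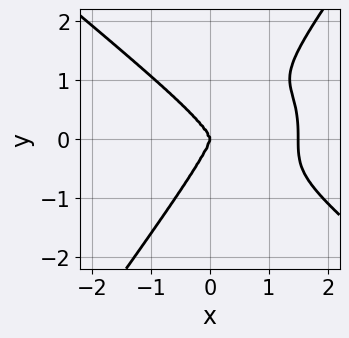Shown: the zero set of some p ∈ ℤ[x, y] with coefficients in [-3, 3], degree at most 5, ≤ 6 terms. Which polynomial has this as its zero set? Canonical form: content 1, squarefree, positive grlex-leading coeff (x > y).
2*x^4 + 2*x*y^3 - 2*y^4 - 3*x^3

Degree: no degree-3 curve has this shape, so deg p = 4.
Reading off the gridlines: one y-axis crossing is at y = 0; it crosses the x-axis at the gridline x = 0.
Fitting integer coefficients to these (and the overall shape) gives p.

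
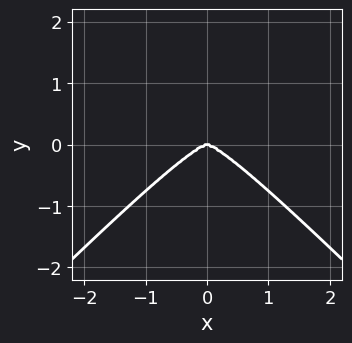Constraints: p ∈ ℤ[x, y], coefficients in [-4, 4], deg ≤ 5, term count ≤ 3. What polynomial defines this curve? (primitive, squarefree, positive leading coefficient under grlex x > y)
1. Degree: a generic line meets the curve in up to 4 points, so deg p = 4.
2. Symmetries: mirror symmetry x ↦ −x ⇒ only even powers of x.
3. From the visible intercepts: it crosses the y-axis at the gridline y = 0; it crosses the x-axis at the gridline x = 0.
4. Fitting integer coefficients to these (and the overall shape) gives p.

x^4 - x^2*y^2 + y^3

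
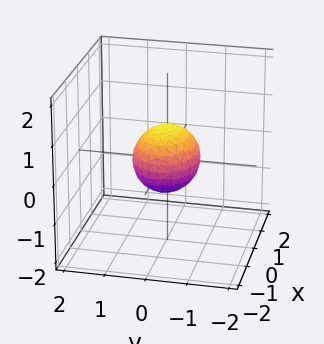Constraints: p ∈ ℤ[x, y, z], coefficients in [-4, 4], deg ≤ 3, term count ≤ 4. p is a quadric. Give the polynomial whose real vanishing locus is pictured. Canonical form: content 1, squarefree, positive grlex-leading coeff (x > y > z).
First, the degree is 2 — bounded and convex; a quadric.
Then, symmetries: it's symmetric under z → −z, forcing even powers of z; the y ↦ −y reflection is a symmetry, so y appears only in even powers; mirror symmetry x ↦ −x ⇒ only even powers of x.
Next, from the visible intercepts: among the integer gridlines, it crosses the x-axis at x ∈ {-1, 1}.
Finally, the integer polynomial consistent with all of this is the stated p.

2*x^2 + 3*y^2 + 3*z^2 - 2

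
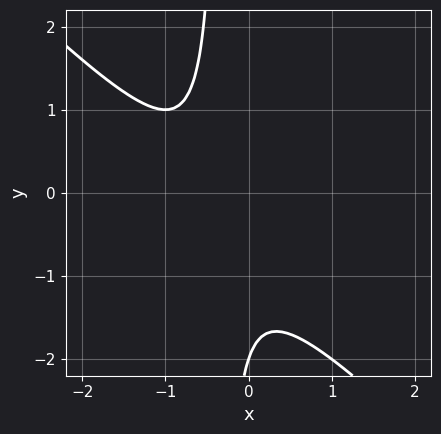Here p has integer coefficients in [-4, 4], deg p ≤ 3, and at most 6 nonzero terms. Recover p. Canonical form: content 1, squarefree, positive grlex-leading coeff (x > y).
3*x^2 + 3*x*y + 3*x + y + 2

Degree: no degree-1 curve has this shape, so deg p = 2.
Observable constraints: no x-intercept at any integer in the box; it meets the y-axis at y = -2 (among the integer gridlines).
Putting this together gives p.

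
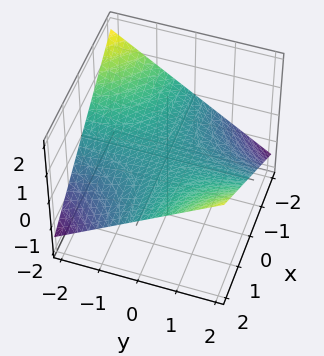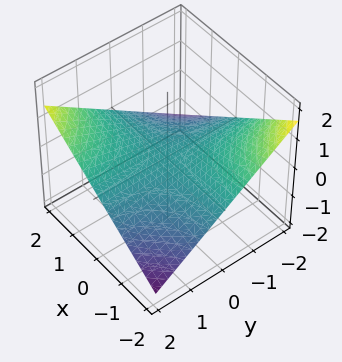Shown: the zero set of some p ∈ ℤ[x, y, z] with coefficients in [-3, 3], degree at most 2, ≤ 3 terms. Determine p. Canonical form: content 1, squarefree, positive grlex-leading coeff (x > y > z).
x*y - 3*z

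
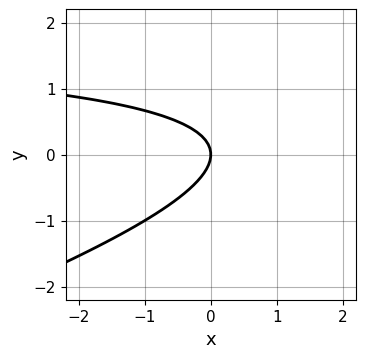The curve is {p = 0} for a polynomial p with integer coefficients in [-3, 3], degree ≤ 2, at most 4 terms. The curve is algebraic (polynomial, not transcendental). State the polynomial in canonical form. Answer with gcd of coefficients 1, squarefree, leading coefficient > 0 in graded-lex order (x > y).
The degree is 2 — no degree-1 curve has this shape.
Against the integer gridlines: it crosses the x-axis at the gridline x = 0; it crosses the y-axis at the gridline y = 0.
Together with the visible shape, these determine p as stated.

x*y - 3*y^2 - 2*x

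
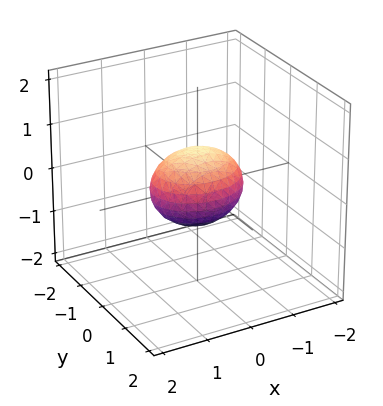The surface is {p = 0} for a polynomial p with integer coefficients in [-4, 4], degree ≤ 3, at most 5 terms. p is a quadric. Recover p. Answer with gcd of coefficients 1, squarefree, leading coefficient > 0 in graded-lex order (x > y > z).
2*x^2 + 3*y^2 + 3*z^2 - 2

deg p = 2. Bounded and convex; a quadric.
Symmetries: the z ↦ −z reflection is a symmetry, so z appears only in even powers; it's symmetric under y → −y, forcing even powers of y; it's symmetric under x → −x, forcing even powers of x.
From the visible intercepts: the x-axis gridline crossings are at x ∈ {-1, 1}.
These observations pin down the coefficients.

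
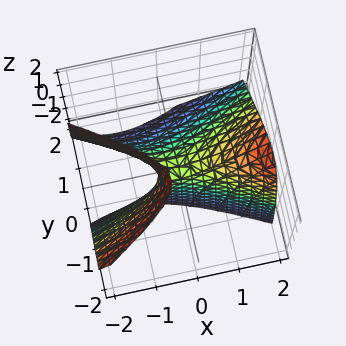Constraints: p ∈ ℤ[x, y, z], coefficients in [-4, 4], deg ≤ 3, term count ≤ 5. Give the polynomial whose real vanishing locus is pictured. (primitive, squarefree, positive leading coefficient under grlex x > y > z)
(a) deg p = 2. No degree-1 surface has this shape.
(b) Reading off the gridlines: it meets the x-axis at x = 0 (among the integer gridlines); one z-axis crossing is at z = 0; it meets the y-axis at y = 0 (among the integer gridlines).
(c) These observations pin down the coefficients.

x^2 - x*z - 3*y^2 - 2*y*z - z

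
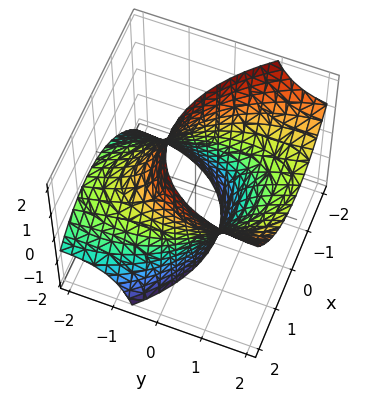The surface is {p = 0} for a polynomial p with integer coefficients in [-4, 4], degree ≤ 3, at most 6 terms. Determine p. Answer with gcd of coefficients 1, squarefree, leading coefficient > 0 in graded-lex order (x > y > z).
(a) The degree is 2 — the shape is more complex than any degree-1 surface.
(b) Checking where it meets the axes: it misses every integer gridline on the z-axis.
(c) The integer polynomial consistent with all of this is the stated p.

2*x^2 + x*y + y^2 - 3*y*z - 3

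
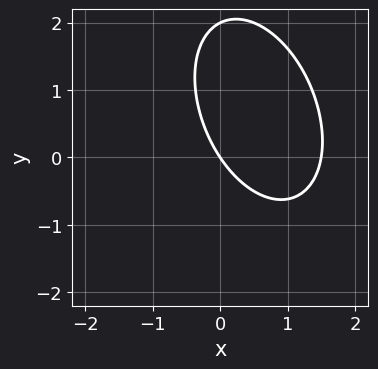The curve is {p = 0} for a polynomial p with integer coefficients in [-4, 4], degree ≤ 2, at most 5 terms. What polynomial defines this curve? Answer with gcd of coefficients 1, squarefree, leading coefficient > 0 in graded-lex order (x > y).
The degree is 2 — a generic line meets the curve in up to 2 points.
Checking where it meets the axes: the y-axis gridline crossings are at y ∈ {0, 2}; it crosses the x-axis at the gridline x = 0.
Fitting integer coefficients to these (and the overall shape) gives p.

2*x^2 + x*y + y^2 - 3*x - 2*y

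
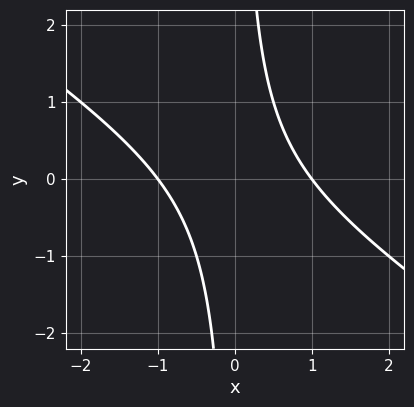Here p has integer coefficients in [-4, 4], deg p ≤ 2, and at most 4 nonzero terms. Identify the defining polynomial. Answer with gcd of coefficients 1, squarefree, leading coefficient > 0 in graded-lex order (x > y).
2*x^2 + 3*x*y - 2

1. Degree: the shape is more complex than any degree-1 curve, so deg p = 2.
2. From the axis intercepts and sections: among the integer gridlines, it crosses the x-axis at x ∈ {-1, 1}; the curve avoids every integer y-axis point in the box.
3. Solving for integer coefficients yields p as stated.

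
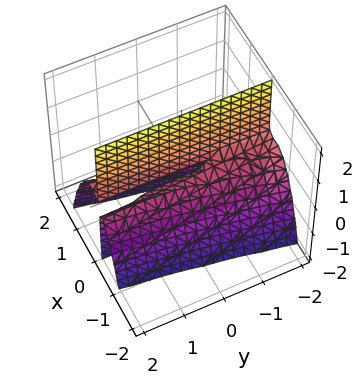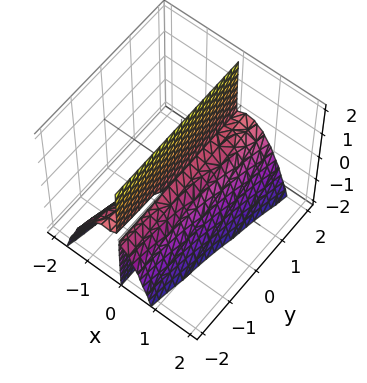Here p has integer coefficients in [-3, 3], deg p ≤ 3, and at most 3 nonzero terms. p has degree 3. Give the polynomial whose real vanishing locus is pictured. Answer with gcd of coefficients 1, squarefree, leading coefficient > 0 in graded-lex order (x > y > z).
3*x^3 - x^2*y + 2*x*z

1. The degree is 3 — the shape is more complex than any degree-2 surface.
2. Against the integer gridlines: the visible z-axis segment lies entirely on the surface; one x-axis crossing is at x = 0.
3. Assembling these constraints gives the stated polynomial.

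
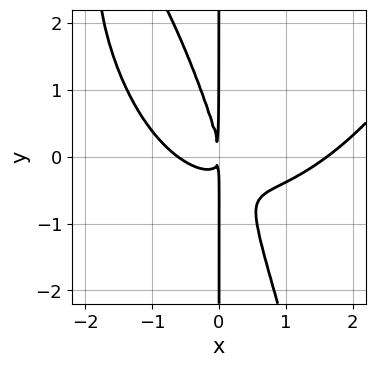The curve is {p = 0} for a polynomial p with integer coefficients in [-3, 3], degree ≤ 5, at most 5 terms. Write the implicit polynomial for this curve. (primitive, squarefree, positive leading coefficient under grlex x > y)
x^4 - x^3 - 3*x^2*y - x*y^2 - x^2

deg p = 4. The shape is more complex than any degree-3 curve.
Observable constraints: every point of the y-axis in the box is on the curve.
Fitting integer coefficients to these (and the overall shape) gives p.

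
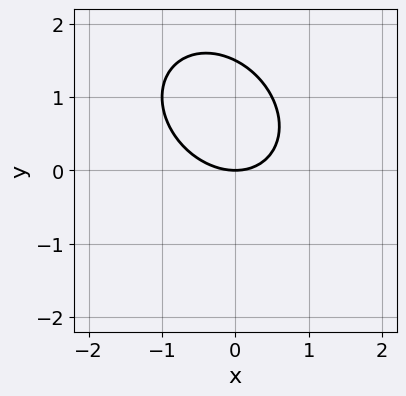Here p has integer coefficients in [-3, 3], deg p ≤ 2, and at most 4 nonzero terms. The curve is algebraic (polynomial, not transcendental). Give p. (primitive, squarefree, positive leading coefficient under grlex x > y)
The degree is 2 — no degree-1 curve has this shape.
From the visible intercepts: it crosses the x-axis at the gridline x = 0; one y-axis crossing is at y = 0.
Assembling these constraints gives the stated polynomial.

2*x^2 + x*y + 2*y^2 - 3*y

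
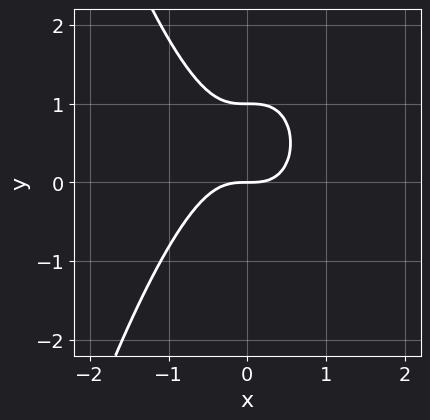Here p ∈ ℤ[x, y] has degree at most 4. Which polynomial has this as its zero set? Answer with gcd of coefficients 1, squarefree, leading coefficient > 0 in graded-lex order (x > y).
First, the degree is 3 — a generic line meets the curve in up to 3 points.
Then, from the visible intercepts: it crosses the x-axis at the gridline x = 0; the y-axis gridline crossings are at y ∈ {0, 1}.
Finally, the integer polynomial consistent with all of this is the stated p.

3*x^3 + 2*y^2 - 2*y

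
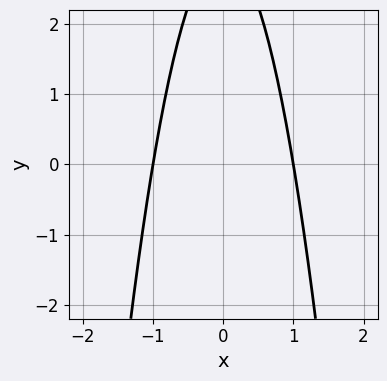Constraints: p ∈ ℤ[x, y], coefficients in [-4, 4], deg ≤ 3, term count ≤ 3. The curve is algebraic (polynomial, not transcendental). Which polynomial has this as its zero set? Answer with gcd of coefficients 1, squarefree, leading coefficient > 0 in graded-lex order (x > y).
3*x^2 + y - 3

The degree is 2 — a generic line meets the curve in up to 2 points.
Symmetries: the x ↦ −x reflection is a symmetry, so x appears only in even powers.
From the axis intercepts and sections: it misses every integer gridline on the y-axis; among the integer gridlines, it crosses the x-axis at x ∈ {-1, 1}.
These observations pin down the coefficients.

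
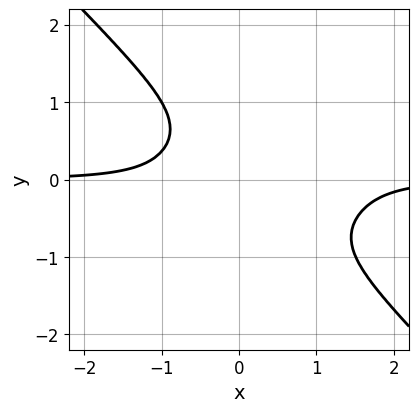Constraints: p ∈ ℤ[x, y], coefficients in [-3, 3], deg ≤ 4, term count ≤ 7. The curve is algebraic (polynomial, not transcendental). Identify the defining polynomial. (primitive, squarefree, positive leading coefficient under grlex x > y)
1. Degree: a generic line meets the curve in up to 4 points, so deg p = 4.
2. Observable constraints: no y-intercept at any integer in the box; the curve avoids every integer x-axis point in the box.
3. Fitting integer coefficients to these (and the overall shape) gives p.

3*x^3*y + 3*y^4 - 3*x^2*y - x*y^2 + 2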